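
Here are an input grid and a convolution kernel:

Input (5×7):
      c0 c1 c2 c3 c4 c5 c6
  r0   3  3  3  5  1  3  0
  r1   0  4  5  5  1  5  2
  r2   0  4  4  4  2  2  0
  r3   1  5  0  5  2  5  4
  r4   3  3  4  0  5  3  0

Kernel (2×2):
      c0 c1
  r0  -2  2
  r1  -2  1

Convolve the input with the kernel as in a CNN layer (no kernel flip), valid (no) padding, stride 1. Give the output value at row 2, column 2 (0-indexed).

The receptive field on the input at this output position is [4 4 / 0 5]. Elementwise product with the kernel and sum: 4·-2 + 4·2 + 0·-2 + 5·1.

5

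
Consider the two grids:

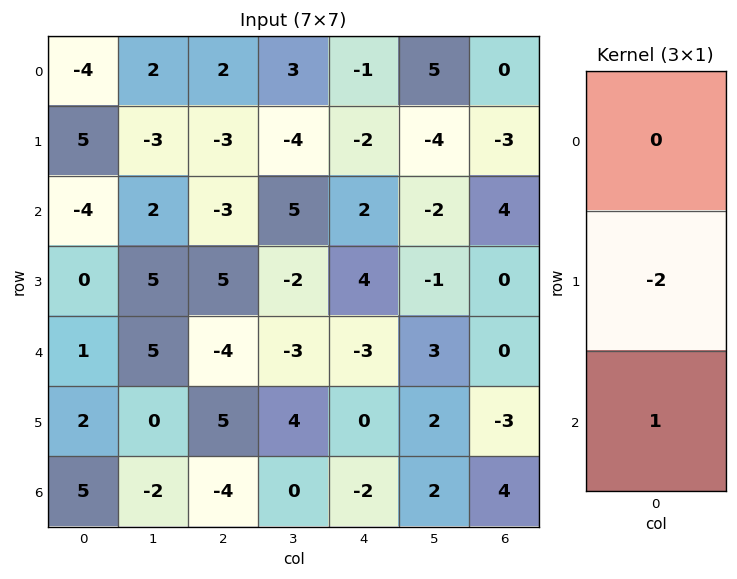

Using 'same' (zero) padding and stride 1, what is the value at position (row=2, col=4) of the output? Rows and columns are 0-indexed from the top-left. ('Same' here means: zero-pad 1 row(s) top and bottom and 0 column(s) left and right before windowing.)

The receptive field on the zero-padded input at this output position is [-2 / 2 / 4]. Elementwise product with the kernel and sum: 2·-2 + 4·1.

0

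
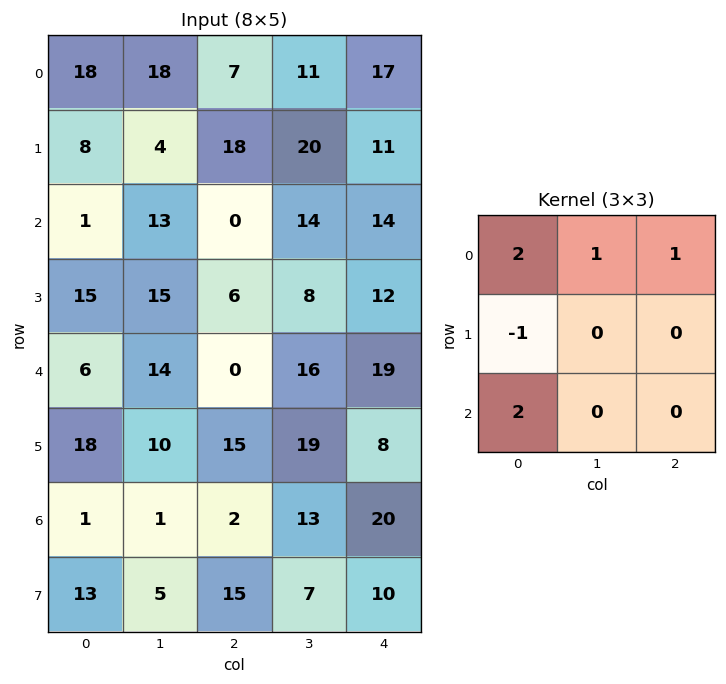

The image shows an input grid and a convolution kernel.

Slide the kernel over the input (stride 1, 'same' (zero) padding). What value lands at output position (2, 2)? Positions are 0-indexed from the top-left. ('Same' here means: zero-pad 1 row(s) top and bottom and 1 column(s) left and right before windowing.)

63

The receptive field on the zero-padded input at this output position is [4 18 20 / 13 0 14 / 15 6 8]. Elementwise product with the kernel and sum: 4·2 + 18·1 + 20·1 + 13·-1 + 15·2.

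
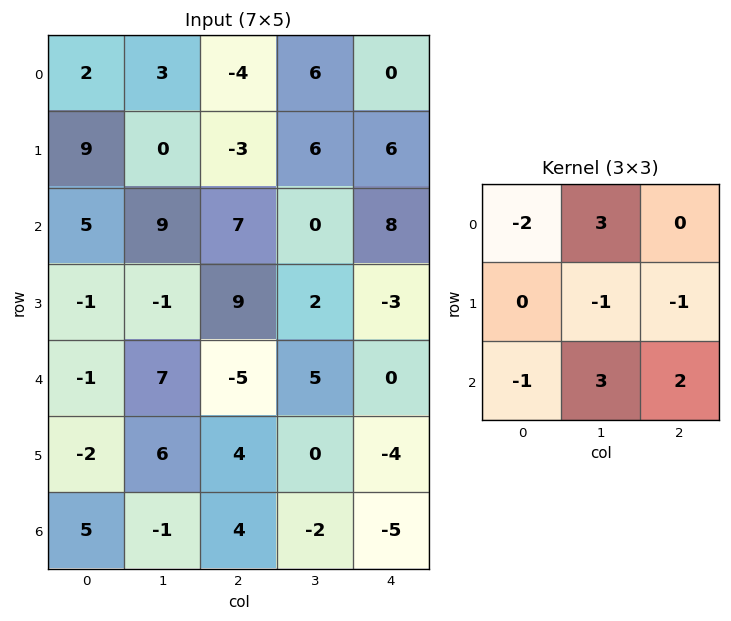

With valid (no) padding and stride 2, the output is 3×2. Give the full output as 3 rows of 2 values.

Output[0,0]: The receptive field on the input at this output position is [2 3 -4 / 9 0 -3 / 5 9 7]. Elementwise product with the kernel and sum: 2·-2 + 3·3 + 0·-1 + -3·-1 + 5·-1 + 9·3 + 7·2.

44 23
21 7
13 9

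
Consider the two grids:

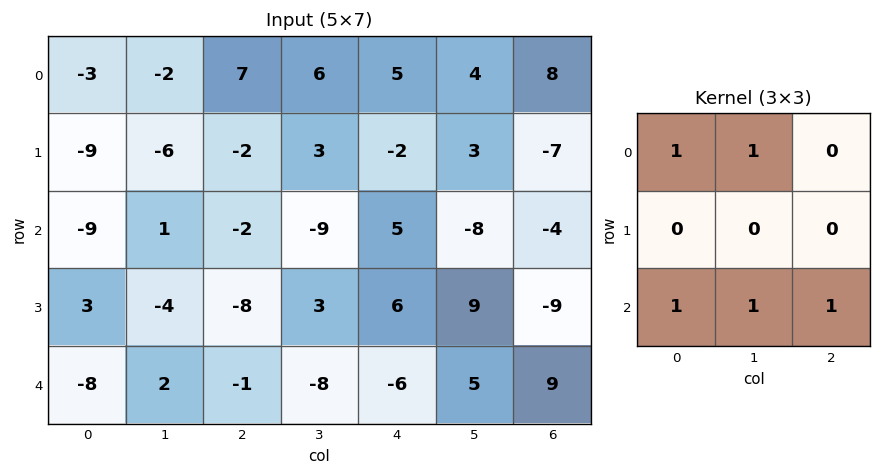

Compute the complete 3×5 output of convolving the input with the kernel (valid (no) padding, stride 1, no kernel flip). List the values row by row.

Output[0,0]: The receptive field on the input at this output position is [-3 -2 7 / -9 -6 -2 / -9 1 -2]. Elementwise product with the kernel and sum: -3·1 + -2·1 + -9·1 + 1·1 + -2·1.
Output[0,1]: The receptive field on the input at this output position is [-2 7 6 / -6 -2 3 / 1 -2 -9]. Elementwise product with the kernel and sum: -2·1 + 7·1 + 1·1 + -2·1 + -9·1.

-15 -5 7 -1 2
-24 -17 2 19 7
-15 -8 -26 -13 5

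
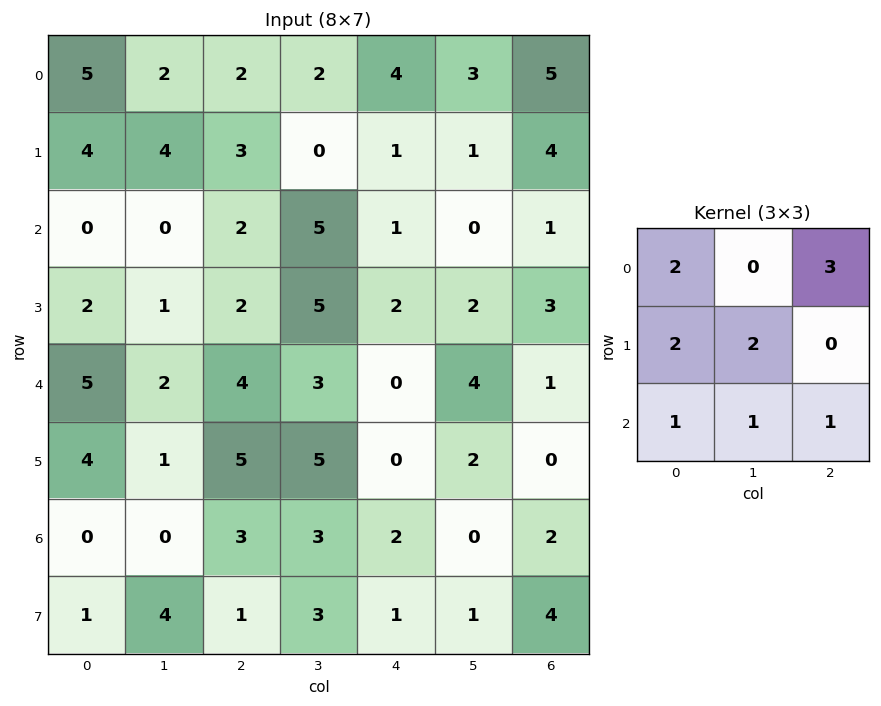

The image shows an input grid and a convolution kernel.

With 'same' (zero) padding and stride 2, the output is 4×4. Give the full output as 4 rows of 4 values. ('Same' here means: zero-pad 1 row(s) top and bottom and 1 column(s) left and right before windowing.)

Output[0,0]: The receptive field on the zero-padded input at this output position is [0 0 0 / 0 5 2 / 0 4 4]. Elementwise product with the kernel and sum: 0·2 + 0·3 + 0·2 + 5·2 + 0·1 + 4·1 + 4·1.
Output[0,1]: The receptive field on the zero-padded input at this output position is [0 0 0 / 2 2 2 / 4 3 0]. Elementwise product with the kernel and sum: 0·2 + 0·3 + 2·2 + 2·2 + 4·1 + 3·1 + 0·1.

18 15 14 21
15 20 24 9
18 40 29 16
8 31 31 13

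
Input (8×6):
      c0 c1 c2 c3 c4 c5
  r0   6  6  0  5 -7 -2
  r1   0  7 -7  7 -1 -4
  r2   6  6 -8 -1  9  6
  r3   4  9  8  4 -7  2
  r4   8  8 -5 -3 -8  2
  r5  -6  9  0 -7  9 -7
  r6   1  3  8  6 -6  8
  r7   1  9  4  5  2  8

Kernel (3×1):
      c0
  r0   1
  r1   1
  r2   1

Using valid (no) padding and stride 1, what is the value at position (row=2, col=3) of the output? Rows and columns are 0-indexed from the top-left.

The receptive field on the input at this output position is [-1 / 4 / -3]. Elementwise product with the kernel and sum: -1·1 + 4·1 + -3·1.

0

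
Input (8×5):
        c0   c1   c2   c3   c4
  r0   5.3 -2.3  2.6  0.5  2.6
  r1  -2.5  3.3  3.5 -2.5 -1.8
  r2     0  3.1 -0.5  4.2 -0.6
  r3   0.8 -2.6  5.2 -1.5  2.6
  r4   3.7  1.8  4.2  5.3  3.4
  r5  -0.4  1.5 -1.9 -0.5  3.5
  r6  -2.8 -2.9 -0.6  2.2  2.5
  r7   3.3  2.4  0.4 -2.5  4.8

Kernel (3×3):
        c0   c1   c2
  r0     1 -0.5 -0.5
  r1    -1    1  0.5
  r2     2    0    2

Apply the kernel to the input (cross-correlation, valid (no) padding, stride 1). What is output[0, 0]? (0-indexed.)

11.7

The receptive field on the input at this output position is [5.3 -2.3 2.6 / -2.5 3.3 3.5 / 0 3.1 -0.5]. Elementwise product with the kernel and sum: 5.3·1 + -2.3·-0.5 + 2.6·-0.5 + -2.5·-1 + 3.3·1 + 3.5·0.5 + 0·2 + -0.5·2.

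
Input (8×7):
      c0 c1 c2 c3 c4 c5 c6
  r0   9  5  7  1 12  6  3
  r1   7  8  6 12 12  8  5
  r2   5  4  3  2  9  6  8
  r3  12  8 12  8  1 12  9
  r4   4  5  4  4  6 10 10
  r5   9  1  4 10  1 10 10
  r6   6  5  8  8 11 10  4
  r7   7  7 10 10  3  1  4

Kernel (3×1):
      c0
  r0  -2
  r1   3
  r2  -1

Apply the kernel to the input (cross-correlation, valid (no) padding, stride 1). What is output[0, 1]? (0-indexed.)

10

The receptive field on the input at this output position is [5 / 8 / 4]. Elementwise product with the kernel and sum: 5·-2 + 8·3 + 4·-1.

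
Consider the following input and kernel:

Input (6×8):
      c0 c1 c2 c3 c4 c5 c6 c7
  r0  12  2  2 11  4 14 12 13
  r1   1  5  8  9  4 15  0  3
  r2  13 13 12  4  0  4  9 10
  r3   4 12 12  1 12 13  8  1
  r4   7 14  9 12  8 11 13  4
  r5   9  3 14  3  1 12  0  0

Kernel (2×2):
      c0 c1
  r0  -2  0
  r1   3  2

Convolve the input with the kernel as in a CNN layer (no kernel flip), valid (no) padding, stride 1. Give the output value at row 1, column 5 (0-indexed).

0

The receptive field on the input at this output position is [15 0 / 4 9]. Elementwise product with the kernel and sum: 15·-2 + 4·3 + 9·2.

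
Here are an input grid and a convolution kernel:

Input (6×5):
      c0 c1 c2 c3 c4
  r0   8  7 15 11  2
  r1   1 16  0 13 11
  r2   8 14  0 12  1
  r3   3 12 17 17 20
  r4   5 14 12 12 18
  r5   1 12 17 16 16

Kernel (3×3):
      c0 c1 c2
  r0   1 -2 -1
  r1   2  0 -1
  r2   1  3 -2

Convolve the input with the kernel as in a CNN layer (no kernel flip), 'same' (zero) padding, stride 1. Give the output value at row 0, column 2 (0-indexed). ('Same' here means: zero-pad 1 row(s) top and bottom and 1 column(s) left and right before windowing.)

The receptive field on the zero-padded input at this output position is [0 0 0 / 7 15 11 / 16 0 13]. Elementwise product with the kernel and sum: 0·1 + 0·-2 + 0·-1 + 7·2 + 11·-1 + 16·1 + 0·3 + 13·-2.

-7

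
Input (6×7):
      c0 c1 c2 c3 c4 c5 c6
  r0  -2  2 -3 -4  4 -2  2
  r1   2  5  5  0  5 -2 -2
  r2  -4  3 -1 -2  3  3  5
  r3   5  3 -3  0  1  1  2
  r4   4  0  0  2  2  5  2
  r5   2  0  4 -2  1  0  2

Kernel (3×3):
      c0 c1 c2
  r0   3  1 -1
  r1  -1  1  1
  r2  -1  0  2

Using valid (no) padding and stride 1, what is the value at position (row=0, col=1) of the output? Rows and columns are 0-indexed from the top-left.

The receptive field on the input at this output position is [2 -3 -4 / 5 5 0 / 3 -1 -2]. Elementwise product with the kernel and sum: 2·3 + -3·1 + -4·-1 + 5·-1 + 5·1 + 0·1 + 3·-1 + -2·2.

0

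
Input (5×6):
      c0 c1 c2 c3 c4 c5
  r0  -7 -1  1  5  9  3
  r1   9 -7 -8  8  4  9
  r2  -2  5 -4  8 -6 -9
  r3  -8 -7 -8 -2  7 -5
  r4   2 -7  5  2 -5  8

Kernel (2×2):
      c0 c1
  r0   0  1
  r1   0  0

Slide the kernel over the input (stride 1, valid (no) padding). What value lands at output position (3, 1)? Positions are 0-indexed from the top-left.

The receptive field on the input at this output position is [-7 -8 / -7 5]. Elementwise product with the kernel and sum: -8·1.

-8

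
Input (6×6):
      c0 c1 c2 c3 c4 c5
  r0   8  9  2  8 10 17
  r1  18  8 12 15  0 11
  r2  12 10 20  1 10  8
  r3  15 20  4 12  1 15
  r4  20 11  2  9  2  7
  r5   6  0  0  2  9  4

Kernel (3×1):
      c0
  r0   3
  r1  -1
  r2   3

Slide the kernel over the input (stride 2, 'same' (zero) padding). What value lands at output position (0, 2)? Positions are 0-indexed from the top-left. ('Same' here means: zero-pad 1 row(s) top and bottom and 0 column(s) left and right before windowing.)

The receptive field on the zero-padded input at this output position is [0 / 10 / 0]. Elementwise product with the kernel and sum: 0·3 + 10·-1 + 0·3.

-10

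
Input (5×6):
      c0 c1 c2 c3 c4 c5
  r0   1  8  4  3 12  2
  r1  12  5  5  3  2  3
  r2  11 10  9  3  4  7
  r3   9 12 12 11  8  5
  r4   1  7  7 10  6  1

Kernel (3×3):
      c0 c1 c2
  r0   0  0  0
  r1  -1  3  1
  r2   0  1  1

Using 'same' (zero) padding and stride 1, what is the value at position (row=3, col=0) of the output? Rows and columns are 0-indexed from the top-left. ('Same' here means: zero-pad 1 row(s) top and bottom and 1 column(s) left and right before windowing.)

47

The receptive field on the zero-padded input at this output position is [0 11 10 / 0 9 12 / 0 1 7]. Elementwise product with the kernel and sum: 0·-1 + 9·3 + 12·1 + 1·1 + 7·1.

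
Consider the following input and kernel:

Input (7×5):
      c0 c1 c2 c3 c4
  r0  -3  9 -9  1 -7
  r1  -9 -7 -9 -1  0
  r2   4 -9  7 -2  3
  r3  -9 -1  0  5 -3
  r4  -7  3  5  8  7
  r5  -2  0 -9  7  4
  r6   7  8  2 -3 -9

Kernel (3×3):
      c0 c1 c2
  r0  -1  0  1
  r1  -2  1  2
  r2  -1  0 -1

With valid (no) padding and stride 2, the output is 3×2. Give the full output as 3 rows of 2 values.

Output[0,0]: The receptive field on the input at this output position is [-3 9 -9 / -9 -7 -9 / 4 -9 7]. Elementwise product with the kernel and sum: -3·-1 + -9·1 + -9·-2 + -7·1 + -9·2 + 4·-1 + 7·-1.
Output[0,1]: The receptive field on the input at this output position is [-9 1 -7 / -9 -1 0 / 7 -2 3]. Elementwise product with the kernel and sum: -9·-1 + -7·1 + -9·-2 + -1·1 + 0·2 + 7·-1 + 3·-1.

-24 9
22 -17
-11 42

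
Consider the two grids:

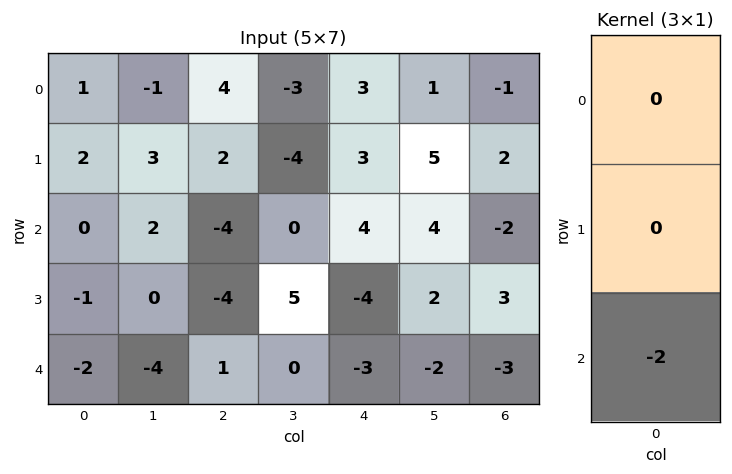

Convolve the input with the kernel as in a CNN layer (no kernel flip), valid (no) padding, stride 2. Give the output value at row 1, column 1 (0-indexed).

-2

The receptive field on the input at this output position is [-4 / -4 / 1]. Elementwise product with the kernel and sum: 1·-2.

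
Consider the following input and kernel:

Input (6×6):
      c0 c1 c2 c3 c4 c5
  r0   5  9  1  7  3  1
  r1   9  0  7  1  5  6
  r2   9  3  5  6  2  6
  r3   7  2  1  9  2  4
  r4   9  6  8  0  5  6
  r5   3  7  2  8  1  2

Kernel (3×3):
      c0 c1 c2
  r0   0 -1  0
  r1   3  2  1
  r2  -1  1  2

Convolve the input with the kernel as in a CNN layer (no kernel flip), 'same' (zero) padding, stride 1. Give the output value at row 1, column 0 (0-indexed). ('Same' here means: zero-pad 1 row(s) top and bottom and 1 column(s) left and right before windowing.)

The receptive field on the zero-padded input at this output position is [0 5 9 / 0 9 0 / 0 9 3]. Elementwise product with the kernel and sum: 5·-1 + 0·3 + 9·2 + 0·1 + 0·-1 + 9·1 + 3·2.

28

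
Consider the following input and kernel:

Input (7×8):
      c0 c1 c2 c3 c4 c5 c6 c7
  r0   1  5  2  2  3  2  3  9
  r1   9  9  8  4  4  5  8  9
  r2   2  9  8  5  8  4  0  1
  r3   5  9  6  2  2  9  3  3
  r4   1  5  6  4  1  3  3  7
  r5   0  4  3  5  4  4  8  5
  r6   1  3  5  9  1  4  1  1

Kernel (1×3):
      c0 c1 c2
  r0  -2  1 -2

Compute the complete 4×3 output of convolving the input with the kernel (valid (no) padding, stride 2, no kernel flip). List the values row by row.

-1 -8 -10
-11 -27 -12
-9 -10 -5
-9 -3 0

Output[0,0]: The receptive field on the input at this output position is [1 5 2]. Elementwise product with the kernel and sum: 1·-2 + 5·1 + 2·-2.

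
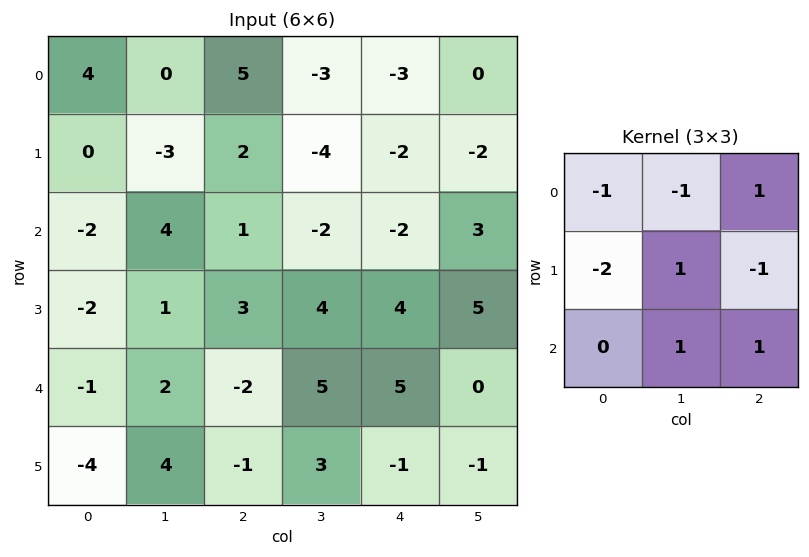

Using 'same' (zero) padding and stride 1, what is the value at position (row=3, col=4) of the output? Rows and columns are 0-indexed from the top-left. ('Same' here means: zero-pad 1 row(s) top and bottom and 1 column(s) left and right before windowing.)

3

The receptive field on the zero-padded input at this output position is [-2 -2 3 / 4 4 5 / 5 5 0]. Elementwise product with the kernel and sum: -2·-1 + -2·-1 + 3·1 + 4·-2 + 4·1 + 5·-1 + 5·1 + 0·1.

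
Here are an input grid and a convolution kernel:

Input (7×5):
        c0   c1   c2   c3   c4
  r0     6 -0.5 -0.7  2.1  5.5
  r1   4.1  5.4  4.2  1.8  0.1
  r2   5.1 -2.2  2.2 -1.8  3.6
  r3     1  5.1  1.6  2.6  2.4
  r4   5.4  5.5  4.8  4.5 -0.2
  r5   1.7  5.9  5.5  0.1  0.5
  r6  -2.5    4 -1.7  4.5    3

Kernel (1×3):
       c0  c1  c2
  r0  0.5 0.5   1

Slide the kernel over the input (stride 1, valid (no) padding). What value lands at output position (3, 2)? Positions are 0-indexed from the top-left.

The receptive field on the input at this output position is [1.6 2.6 2.4]. Elementwise product with the kernel and sum: 1.6·0.5 + 2.6·0.5 + 2.4·1.

4.5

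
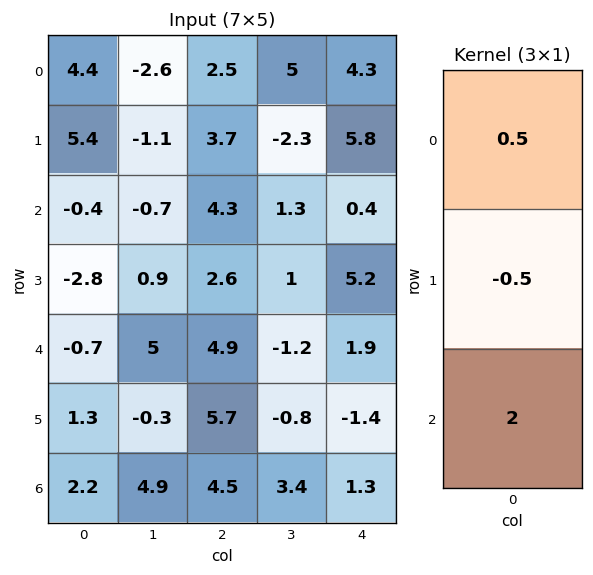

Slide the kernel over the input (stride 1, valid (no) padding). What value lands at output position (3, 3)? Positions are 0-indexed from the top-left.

The receptive field on the input at this output position is [1 / -1.2 / -0.8]. Elementwise product with the kernel and sum: 1·0.5 + -1.2·-0.5 + -0.8·2.

-0.5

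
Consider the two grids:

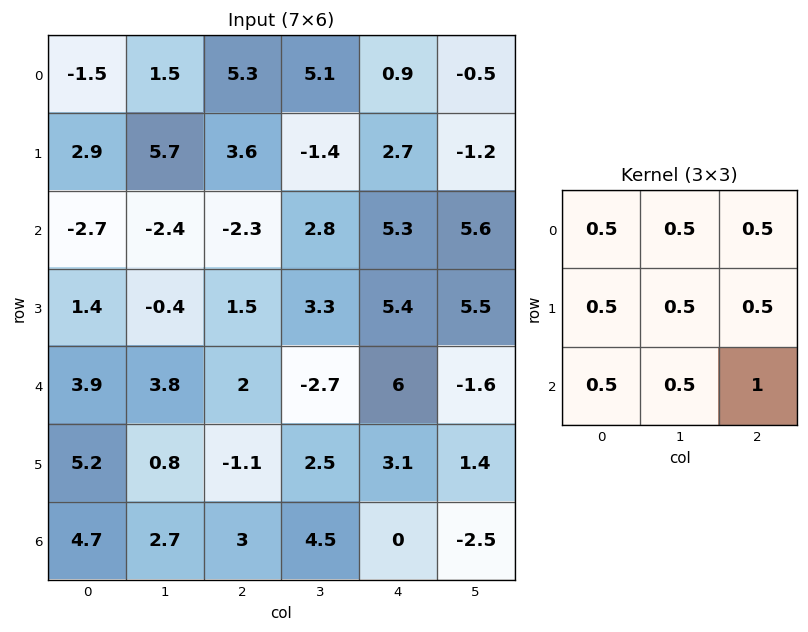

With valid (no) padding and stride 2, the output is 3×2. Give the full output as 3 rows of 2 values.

Output[0,0]: The receptive field on the input at this output position is [-1.5 1.5 5.3 / 2.9 5.7 3.6 / -2.7 -2.4 -2.3]. Elementwise product with the kernel and sum: -1.5·0.5 + 1.5·0.5 + 5.3·0.5 + 2.9·0.5 + 5.7·0.5 + 3.6·0.5 + -2.7·0.5 + -2.4·0.5 + -2.3·1.

3.9 13.65
3.4 13.65
14 8.65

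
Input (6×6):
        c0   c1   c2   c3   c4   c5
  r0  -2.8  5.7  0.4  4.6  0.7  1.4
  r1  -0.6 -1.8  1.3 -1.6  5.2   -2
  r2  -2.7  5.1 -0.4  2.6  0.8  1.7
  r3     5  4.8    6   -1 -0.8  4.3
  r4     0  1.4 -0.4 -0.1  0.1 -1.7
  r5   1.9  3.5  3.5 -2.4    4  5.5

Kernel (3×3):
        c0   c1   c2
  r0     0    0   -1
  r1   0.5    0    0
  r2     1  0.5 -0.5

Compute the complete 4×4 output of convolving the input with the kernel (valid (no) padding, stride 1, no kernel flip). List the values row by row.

Output[0,0]: The receptive field on the input at this output position is [-2.8 5.7 0.4 / -0.6 -1.8 1.3 / -2.7 5.1 -0.4]. Elementwise product with the kernel and sum: 0.4·-1 + -0.6·0.5 + -2.7·1 + 5.1·0.5 + -0.4·-0.5.

-0.65 -1.9 0.45 -0.05
1.75 12.45 0.5 -0.25
3.8 1.05 1.7 -1.4
-4.1 8.15 0.9 -7.5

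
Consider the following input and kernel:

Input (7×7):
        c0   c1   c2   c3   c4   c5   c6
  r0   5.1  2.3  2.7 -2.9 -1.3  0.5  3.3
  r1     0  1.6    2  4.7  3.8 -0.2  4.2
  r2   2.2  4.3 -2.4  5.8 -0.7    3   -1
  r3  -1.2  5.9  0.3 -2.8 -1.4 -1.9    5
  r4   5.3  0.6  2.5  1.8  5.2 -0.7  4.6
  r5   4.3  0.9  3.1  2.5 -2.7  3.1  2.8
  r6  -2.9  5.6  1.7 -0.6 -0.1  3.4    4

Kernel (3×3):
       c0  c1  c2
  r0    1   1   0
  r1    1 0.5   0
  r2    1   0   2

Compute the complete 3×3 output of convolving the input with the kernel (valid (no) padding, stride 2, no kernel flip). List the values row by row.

5.6 0.35 0.2
18.55 15.2 14.35
11.15 10.15 11.25

Output[0,0]: The receptive field on the input at this output position is [5.1 2.3 2.7 / 0 1.6 2 / 2.2 4.3 -2.4]. Elementwise product with the kernel and sum: 5.1·1 + 2.3·1 + 0·1 + 1.6·0.5 + 2.2·1 + -2.4·2.
Output[0,1]: The receptive field on the input at this output position is [2.7 -2.9 -1.3 / 2 4.7 3.8 / -2.4 5.8 -0.7]. Elementwise product with the kernel and sum: 2.7·1 + -2.9·1 + 2·1 + 4.7·0.5 + -2.4·1 + -0.7·2.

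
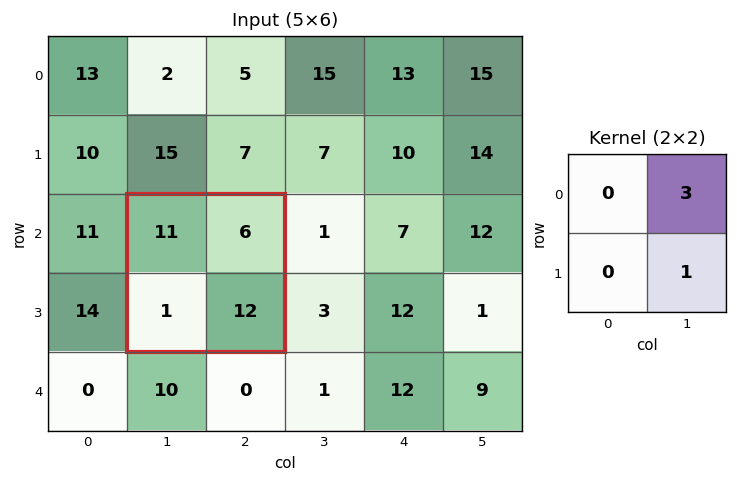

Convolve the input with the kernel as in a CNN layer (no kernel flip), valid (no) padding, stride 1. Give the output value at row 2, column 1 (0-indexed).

30

The receptive field on the input at this output position is [11 6 / 1 12]. Elementwise product with the kernel and sum: 6·3 + 12·1.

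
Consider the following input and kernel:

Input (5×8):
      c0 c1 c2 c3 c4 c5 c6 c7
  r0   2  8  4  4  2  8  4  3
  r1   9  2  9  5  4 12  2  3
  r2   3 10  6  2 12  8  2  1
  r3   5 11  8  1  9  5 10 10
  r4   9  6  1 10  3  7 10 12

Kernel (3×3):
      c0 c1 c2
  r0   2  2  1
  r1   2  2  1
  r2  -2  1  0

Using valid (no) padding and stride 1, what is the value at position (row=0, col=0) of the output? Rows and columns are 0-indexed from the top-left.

59

The receptive field on the input at this output position is [2 8 4 / 9 2 9 / 3 10 6]. Elementwise product with the kernel and sum: 2·2 + 8·2 + 4·1 + 9·2 + 2·2 + 9·1 + 3·-2 + 10·1.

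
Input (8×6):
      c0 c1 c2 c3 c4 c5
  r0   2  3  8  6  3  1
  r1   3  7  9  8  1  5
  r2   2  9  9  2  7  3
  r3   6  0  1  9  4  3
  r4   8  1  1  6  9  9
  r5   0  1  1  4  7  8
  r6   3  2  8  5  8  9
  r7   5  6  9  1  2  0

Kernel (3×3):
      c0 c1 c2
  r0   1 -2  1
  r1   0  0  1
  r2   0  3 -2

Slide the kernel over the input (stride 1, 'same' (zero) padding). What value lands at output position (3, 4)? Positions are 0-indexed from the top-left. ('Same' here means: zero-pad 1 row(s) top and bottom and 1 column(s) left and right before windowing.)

The receptive field on the zero-padded input at this output position is [2 7 3 / 9 4 3 / 6 9 9]. Elementwise product with the kernel and sum: 2·1 + 7·-2 + 3·1 + 3·1 + 9·3 + 9·-2.

3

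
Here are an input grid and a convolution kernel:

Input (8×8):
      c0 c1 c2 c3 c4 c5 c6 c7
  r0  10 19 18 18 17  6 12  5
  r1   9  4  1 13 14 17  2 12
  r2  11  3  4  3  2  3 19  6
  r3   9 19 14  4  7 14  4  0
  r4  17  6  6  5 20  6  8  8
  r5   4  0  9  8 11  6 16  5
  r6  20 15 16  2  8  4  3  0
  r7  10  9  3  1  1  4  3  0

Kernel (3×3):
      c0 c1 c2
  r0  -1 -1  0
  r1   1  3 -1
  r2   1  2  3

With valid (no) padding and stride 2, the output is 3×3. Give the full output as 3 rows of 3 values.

20 6 105
85 88 96
70 55 12

Output[0,0]: The receptive field on the input at this output position is [10 19 18 / 9 4 1 / 11 3 4]. Elementwise product with the kernel and sum: 10·-1 + 19·-1 + 9·1 + 4·3 + 1·-1 + 11·1 + 3·2 + 4·3.
Output[0,1]: The receptive field on the input at this output position is [18 18 17 / 1 13 14 / 4 3 2]. Elementwise product with the kernel and sum: 18·-1 + 18·-1 + 1·1 + 13·3 + 14·-1 + 4·1 + 3·2 + 2·3.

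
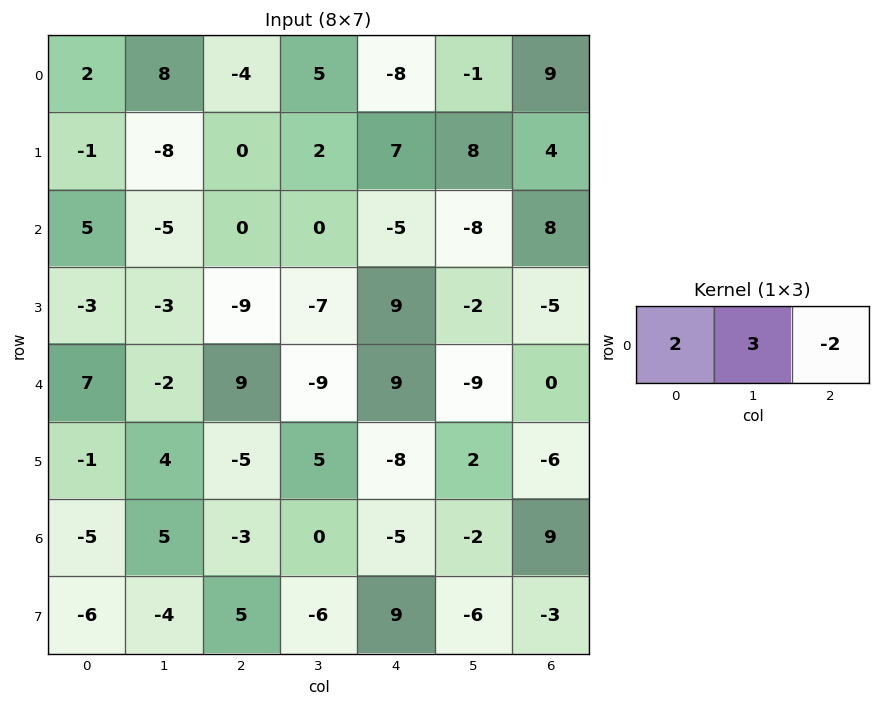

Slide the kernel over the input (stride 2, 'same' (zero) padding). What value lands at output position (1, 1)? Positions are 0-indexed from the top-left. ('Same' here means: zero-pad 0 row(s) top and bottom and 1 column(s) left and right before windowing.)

The receptive field on the zero-padded input at this output position is [-5 0 0]. Elementwise product with the kernel and sum: -5·2 + 0·3 + 0·-2.

-10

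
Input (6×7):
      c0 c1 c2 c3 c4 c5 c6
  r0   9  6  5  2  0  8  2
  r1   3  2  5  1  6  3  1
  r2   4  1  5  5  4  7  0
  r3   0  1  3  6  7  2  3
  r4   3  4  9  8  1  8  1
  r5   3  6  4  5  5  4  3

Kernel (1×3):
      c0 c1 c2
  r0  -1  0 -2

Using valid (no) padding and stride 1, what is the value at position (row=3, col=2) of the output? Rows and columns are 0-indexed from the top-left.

-17

The receptive field on the input at this output position is [3 6 7]. Elementwise product with the kernel and sum: 3·-1 + 7·-2.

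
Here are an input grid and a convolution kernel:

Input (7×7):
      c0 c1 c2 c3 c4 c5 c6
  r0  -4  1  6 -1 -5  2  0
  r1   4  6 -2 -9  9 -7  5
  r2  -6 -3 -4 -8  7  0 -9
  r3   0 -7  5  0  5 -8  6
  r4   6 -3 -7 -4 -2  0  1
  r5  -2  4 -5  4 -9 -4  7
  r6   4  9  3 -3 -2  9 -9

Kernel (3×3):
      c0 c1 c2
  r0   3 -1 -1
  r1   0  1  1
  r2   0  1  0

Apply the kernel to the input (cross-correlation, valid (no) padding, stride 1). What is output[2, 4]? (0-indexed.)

The receptive field on the input at this output position is [7 0 -9 / 5 -8 6 / -2 0 1]. Elementwise product with the kernel and sum: 7·3 + 0·-1 + -9·-1 + -8·1 + 6·1 + 0·1.

28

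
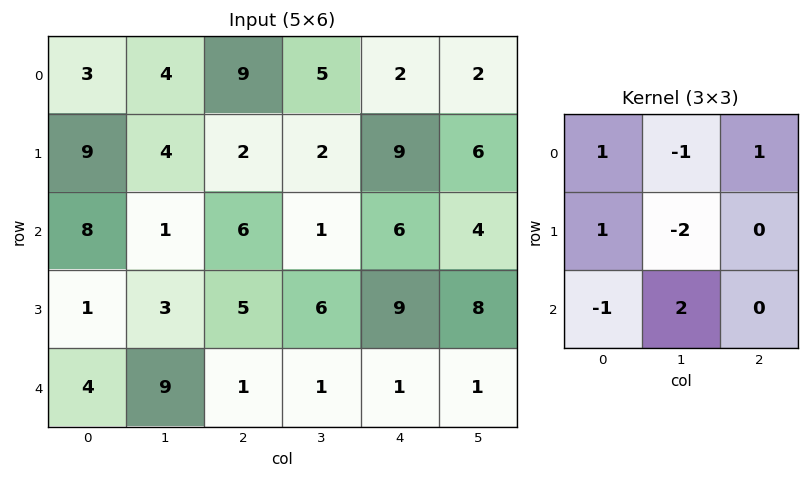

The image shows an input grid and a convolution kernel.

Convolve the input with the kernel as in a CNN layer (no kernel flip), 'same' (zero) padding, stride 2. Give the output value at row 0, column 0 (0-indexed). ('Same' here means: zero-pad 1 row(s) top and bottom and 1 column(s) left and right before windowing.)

12

The receptive field on the zero-padded input at this output position is [0 0 0 / 0 3 4 / 0 9 4]. Elementwise product with the kernel and sum: 0·1 + 0·-1 + 0·1 + 0·1 + 3·-2 + 0·-1 + 9·2.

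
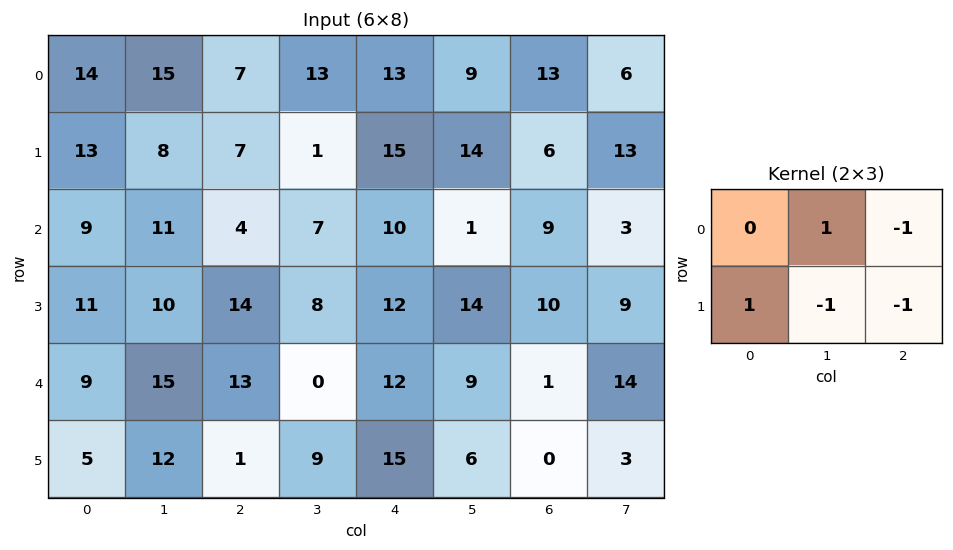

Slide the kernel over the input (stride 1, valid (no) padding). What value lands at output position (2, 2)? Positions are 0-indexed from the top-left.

The receptive field on the input at this output position is [4 7 10 / 14 8 12]. Elementwise product with the kernel and sum: 7·1 + 10·-1 + 14·1 + 8·-1 + 12·-1.

-9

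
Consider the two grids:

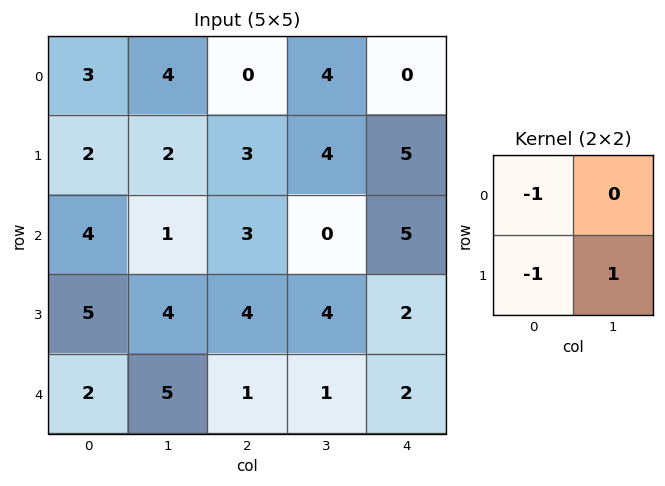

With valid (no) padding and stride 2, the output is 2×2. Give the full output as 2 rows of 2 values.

Output[0,0]: The receptive field on the input at this output position is [3 4 / 2 2]. Elementwise product with the kernel and sum: 3·-1 + 2·-1 + 2·1.

-3 1
-5 -3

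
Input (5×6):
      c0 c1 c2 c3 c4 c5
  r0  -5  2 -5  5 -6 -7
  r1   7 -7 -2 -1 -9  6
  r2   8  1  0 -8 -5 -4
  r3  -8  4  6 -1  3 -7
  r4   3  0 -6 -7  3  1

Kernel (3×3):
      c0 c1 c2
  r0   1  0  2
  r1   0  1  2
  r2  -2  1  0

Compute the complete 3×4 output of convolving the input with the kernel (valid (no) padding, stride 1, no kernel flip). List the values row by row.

-41 6 -44 5
24 -27 -51 3
18 -17 0 -10

Output[0,0]: The receptive field on the input at this output position is [-5 2 -5 / 7 -7 -2 / 8 1 0]. Elementwise product with the kernel and sum: -5·1 + -5·2 + -7·1 + -2·2 + 8·-2 + 1·1.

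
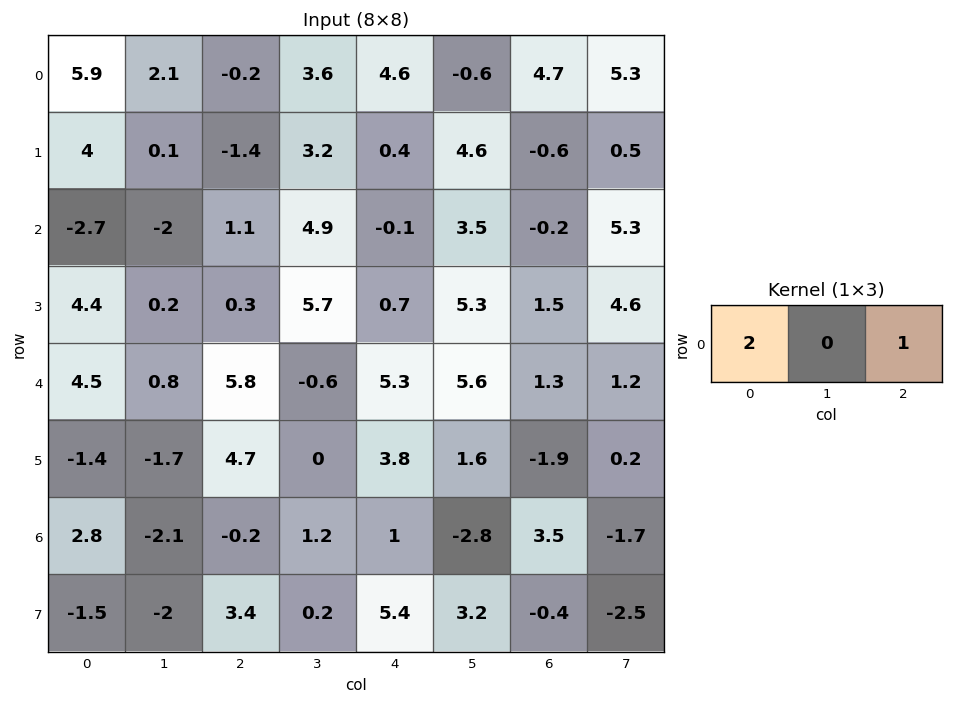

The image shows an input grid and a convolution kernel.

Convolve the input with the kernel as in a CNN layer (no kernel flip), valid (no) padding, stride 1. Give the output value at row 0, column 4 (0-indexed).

The receptive field on the input at this output position is [4.6 -0.6 4.7]. Elementwise product with the kernel and sum: 4.6·2 + 4.7·1.

13.9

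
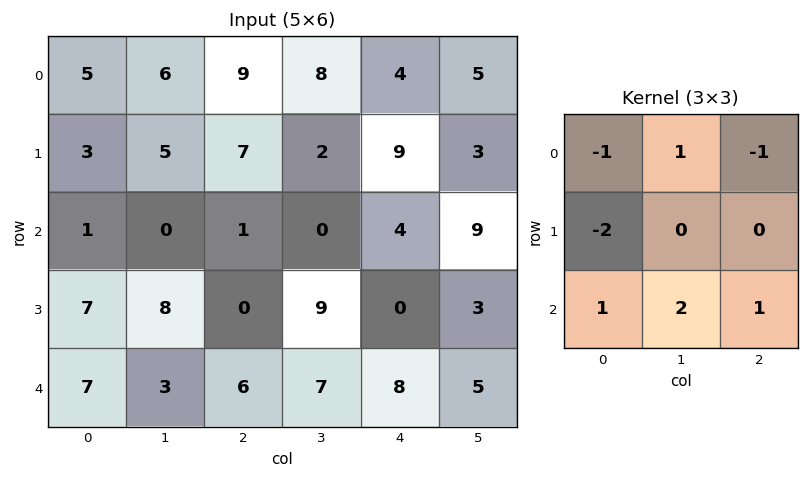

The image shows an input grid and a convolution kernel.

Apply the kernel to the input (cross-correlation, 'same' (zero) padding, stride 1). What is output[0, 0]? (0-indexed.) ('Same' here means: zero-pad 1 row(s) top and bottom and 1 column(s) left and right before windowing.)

The receptive field on the zero-padded input at this output position is [0 0 0 / 0 5 6 / 0 3 5]. Elementwise product with the kernel and sum: 0·-1 + 0·1 + 0·-1 + 0·-2 + 0·1 + 3·2 + 5·1.

11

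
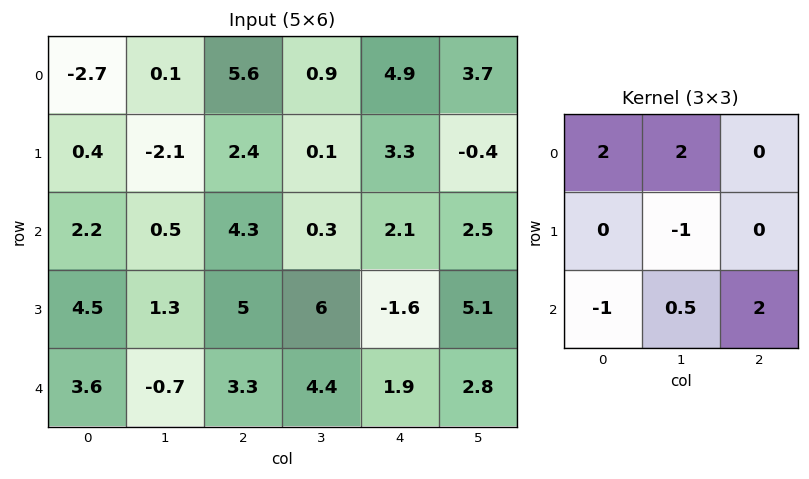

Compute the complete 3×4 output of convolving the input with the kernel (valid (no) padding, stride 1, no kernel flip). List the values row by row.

Output[0,0]: The receptive field on the input at this output position is [-2.7 0.1 5.6 / 0.4 -2.1 2.4 / 2.2 0.5 4.3]. Elementwise product with the kernel and sum: -2.7·2 + 0.1·2 + -2.1·-1 + 2.2·-1 + 0.5·0.5 + 4.3·2.
Output[0,1]: The receptive field on the input at this output position is [0.1 5.6 0.9 / -2.1 2.4 0.1 / 0.5 4.3 0.3]. Elementwise product with the kernel and sum: 0.1·2 + 5.6·2 + 2.4·-1 + 0.5·-1 + 4.3·0.5 + 0.3·2.

3.55 11.25 12.95 14.05
2.25 9.5 -0.5 8.1
6.75 15.75 5.9 8.55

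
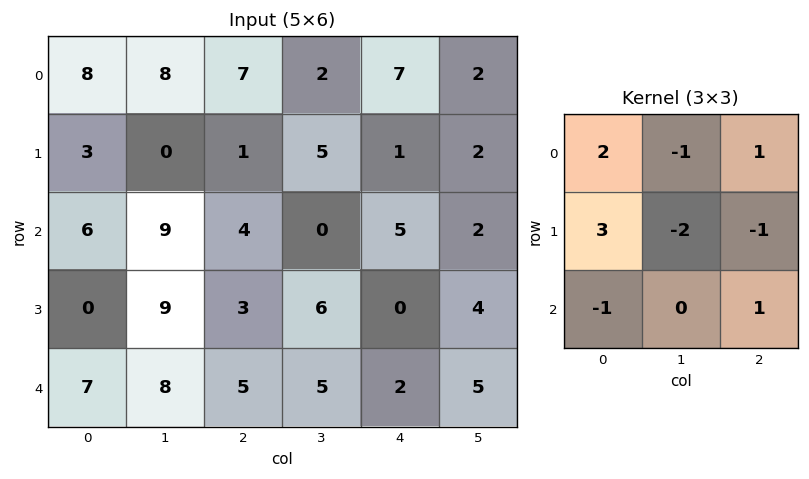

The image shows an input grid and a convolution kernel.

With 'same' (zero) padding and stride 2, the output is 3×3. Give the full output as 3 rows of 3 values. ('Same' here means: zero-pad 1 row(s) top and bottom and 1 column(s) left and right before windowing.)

-24 13 -13
-15 20 -3
-13 30 22

Output[0,0]: The receptive field on the zero-padded input at this output position is [0 0 0 / 0 8 8 / 0 3 0]. Elementwise product with the kernel and sum: 0·2 + 0·-1 + 0·1 + 0·3 + 8·-2 + 8·-1 + 0·-1 + 0·1.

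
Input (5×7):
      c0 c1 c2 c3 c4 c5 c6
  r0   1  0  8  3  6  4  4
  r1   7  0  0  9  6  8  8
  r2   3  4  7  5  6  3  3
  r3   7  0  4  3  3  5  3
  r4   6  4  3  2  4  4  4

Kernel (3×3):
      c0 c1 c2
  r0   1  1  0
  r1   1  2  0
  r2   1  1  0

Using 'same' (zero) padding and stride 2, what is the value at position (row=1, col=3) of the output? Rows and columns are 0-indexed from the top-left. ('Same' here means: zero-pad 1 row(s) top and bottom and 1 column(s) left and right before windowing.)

The receptive field on the zero-padded input at this output position is [8 8 0 / 3 3 0 / 5 3 0]. Elementwise product with the kernel and sum: 8·1 + 8·1 + 3·1 + 3·2 + 5·1 + 3·1.

33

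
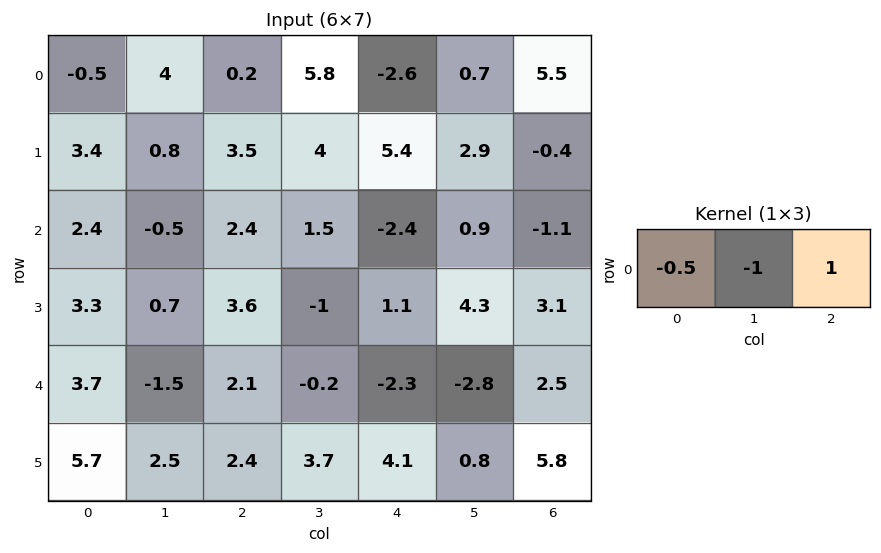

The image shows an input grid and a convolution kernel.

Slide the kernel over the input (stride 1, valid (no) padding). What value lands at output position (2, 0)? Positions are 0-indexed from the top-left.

1.7

The receptive field on the input at this output position is [2.4 -0.5 2.4]. Elementwise product with the kernel and sum: 2.4·-0.5 + -0.5·-1 + 2.4·1.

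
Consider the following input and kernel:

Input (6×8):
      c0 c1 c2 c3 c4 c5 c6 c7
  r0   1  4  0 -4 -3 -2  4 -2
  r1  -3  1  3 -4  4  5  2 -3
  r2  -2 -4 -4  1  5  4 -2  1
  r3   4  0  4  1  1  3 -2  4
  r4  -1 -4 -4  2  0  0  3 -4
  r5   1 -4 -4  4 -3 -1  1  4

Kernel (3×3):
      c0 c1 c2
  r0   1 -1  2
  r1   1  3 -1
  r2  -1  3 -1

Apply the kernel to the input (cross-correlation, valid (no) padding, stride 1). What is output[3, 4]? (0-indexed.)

-10

The receptive field on the input at this output position is [1 3 -2 / 0 0 3 / -3 -1 1]. Elementwise product with the kernel and sum: 1·1 + 3·-1 + -2·2 + 0·1 + 0·3 + 3·-1 + -3·-1 + -1·3 + 1·-1.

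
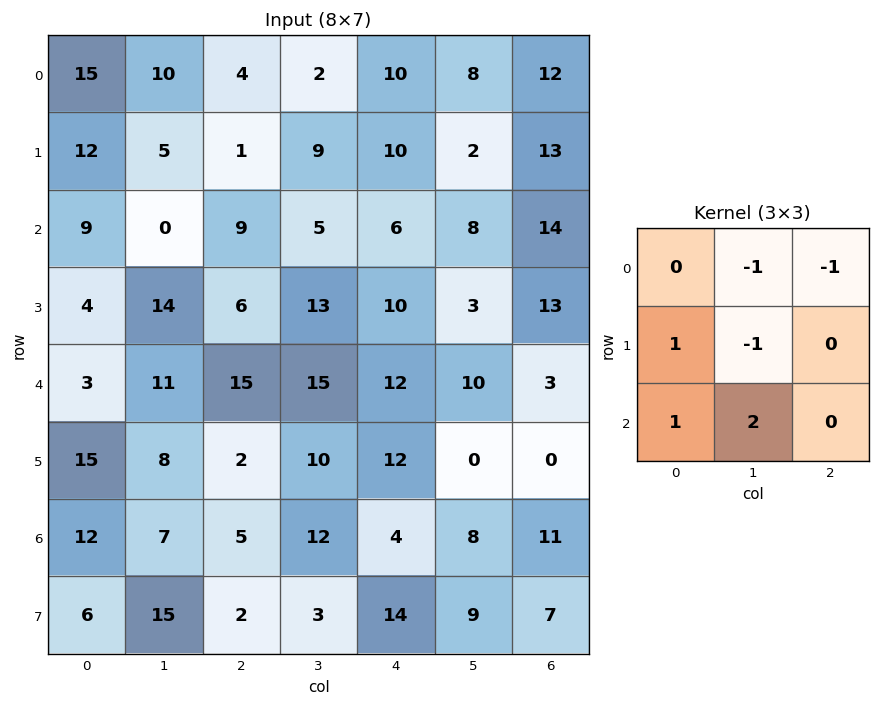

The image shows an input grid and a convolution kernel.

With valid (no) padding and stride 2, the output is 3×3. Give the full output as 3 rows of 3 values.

Output[0,0]: The receptive field on the input at this output position is [15 10 4 / 12 5 1 / 9 0 9]. Elementwise product with the kernel and sum: 10·-1 + 4·-1 + 12·1 + 5·-1 + 9·1 + 0·2.

2 -1 10
6 27 17
7 -6 19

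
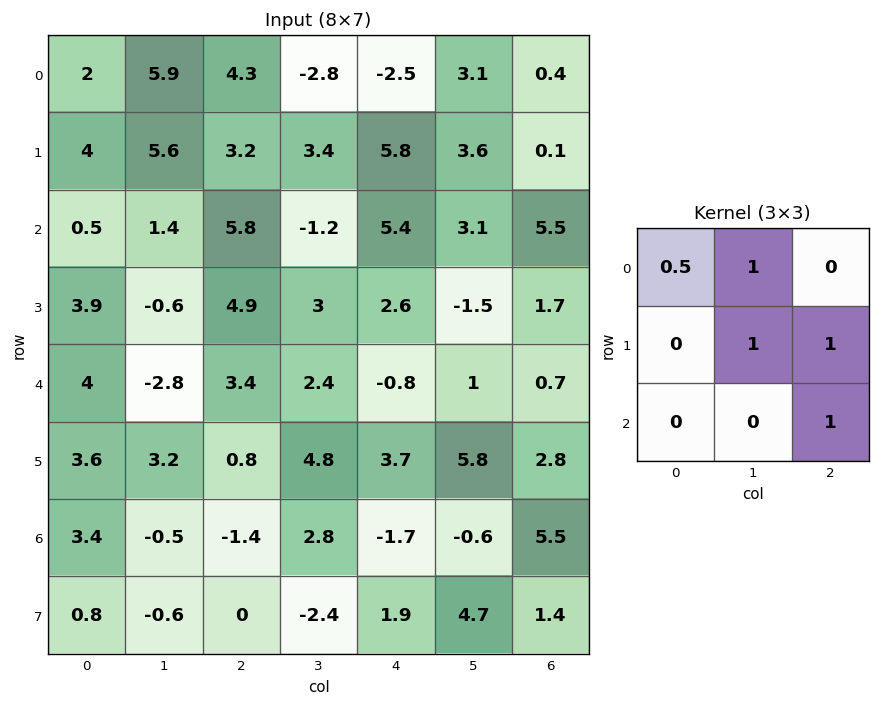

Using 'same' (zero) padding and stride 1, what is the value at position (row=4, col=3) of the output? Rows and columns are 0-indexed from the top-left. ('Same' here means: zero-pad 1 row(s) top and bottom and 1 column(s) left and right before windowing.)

10.75

The receptive field on the zero-padded input at this output position is [4.9 3 2.6 / 3.4 2.4 -0.8 / 0.8 4.8 3.7]. Elementwise product with the kernel and sum: 4.9·0.5 + 3·1 + 2.4·1 + -0.8·1 + 3.7·1.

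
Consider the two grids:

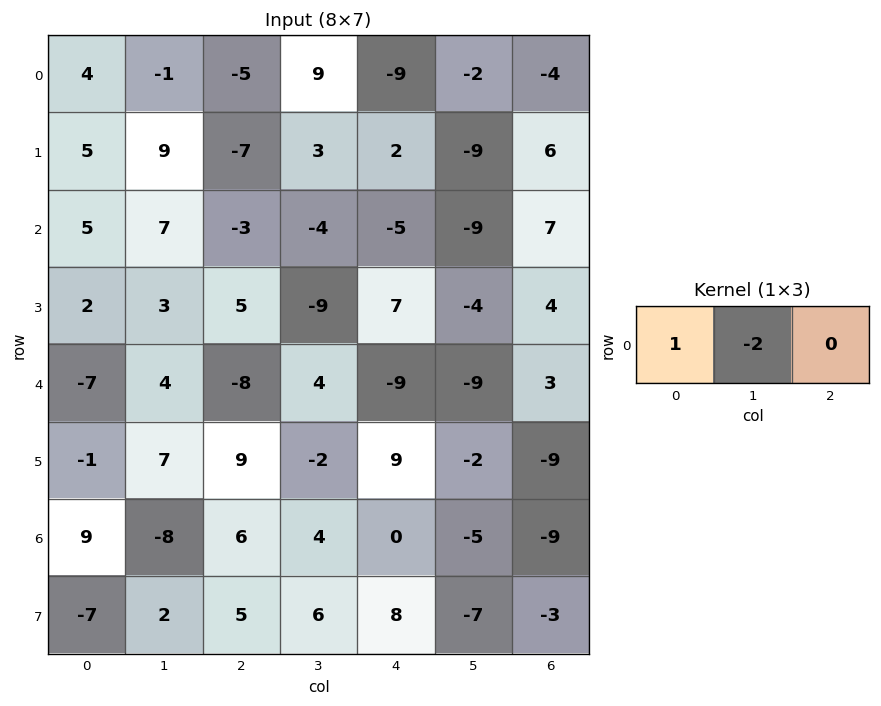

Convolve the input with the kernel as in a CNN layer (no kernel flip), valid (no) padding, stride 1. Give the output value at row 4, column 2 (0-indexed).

The receptive field on the input at this output position is [-8 4 -9]. Elementwise product with the kernel and sum: -8·1 + 4·-2.

-16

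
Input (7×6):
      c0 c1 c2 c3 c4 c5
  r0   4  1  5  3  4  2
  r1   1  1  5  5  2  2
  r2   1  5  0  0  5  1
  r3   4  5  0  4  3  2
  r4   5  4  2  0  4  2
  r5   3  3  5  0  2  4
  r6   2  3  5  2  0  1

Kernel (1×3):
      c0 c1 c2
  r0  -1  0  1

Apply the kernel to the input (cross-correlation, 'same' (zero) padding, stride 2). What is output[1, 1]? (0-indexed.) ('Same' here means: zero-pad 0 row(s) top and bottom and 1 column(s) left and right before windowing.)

The receptive field on the zero-padded input at this output position is [5 0 0]. Elementwise product with the kernel and sum: 5·-1 + 0·1.

-5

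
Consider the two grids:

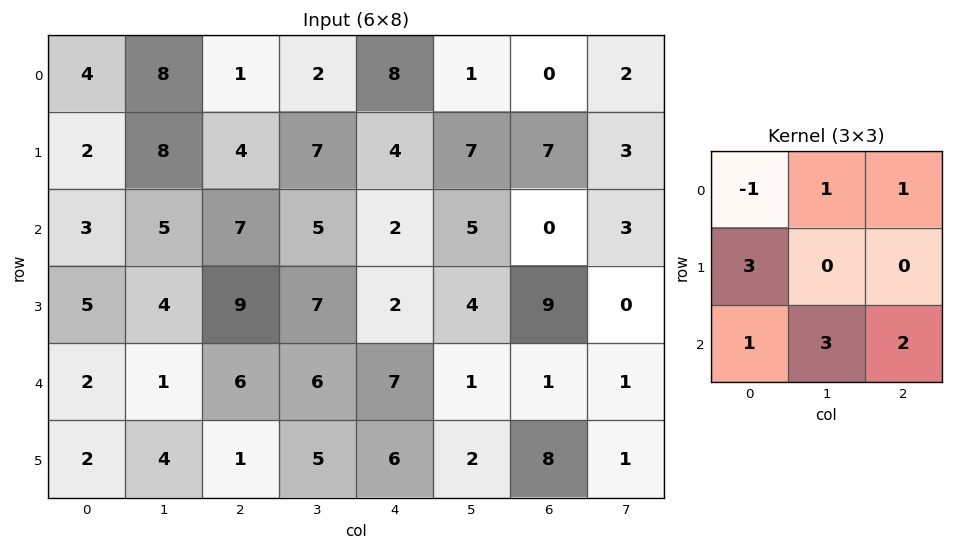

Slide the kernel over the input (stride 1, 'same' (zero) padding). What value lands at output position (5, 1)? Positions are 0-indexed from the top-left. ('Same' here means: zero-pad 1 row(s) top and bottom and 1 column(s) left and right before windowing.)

The receptive field on the zero-padded input at this output position is [2 1 6 / 2 4 1 / 0 0 0]. Elementwise product with the kernel and sum: 2·-1 + 1·1 + 6·1 + 2·3 + 0·1 + 0·3 + 0·2.

11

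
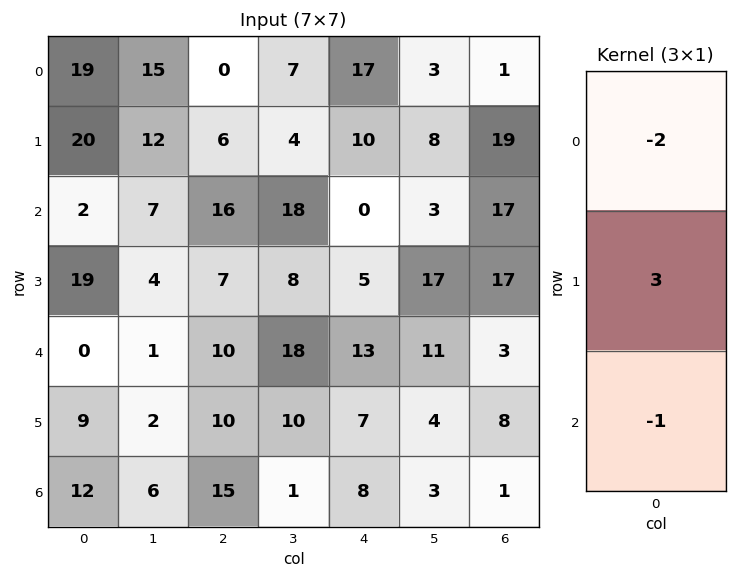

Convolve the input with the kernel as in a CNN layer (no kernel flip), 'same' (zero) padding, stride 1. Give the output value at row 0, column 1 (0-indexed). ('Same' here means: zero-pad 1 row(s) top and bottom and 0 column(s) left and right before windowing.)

The receptive field on the zero-padded input at this output position is [0 / 15 / 12]. Elementwise product with the kernel and sum: 0·-2 + 15·3 + 12·-1.

33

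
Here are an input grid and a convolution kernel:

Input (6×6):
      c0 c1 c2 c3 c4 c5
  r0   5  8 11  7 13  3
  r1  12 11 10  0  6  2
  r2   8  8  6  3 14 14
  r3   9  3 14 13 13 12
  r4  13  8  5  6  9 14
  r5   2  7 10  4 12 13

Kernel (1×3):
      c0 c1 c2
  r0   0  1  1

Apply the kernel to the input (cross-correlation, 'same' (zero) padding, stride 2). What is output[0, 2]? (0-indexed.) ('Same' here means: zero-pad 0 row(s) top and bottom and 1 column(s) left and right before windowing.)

16

The receptive field on the zero-padded input at this output position is [7 13 3]. Elementwise product with the kernel and sum: 13·1 + 3·1.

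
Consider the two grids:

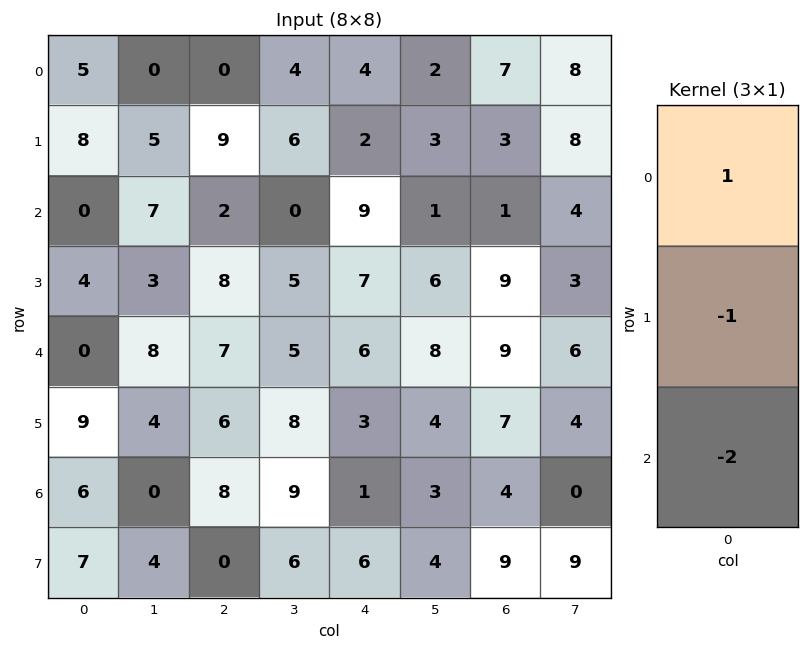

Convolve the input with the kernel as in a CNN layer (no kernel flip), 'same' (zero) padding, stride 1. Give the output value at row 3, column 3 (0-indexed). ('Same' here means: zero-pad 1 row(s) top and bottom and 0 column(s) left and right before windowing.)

-15

The receptive field on the zero-padded input at this output position is [0 / 5 / 5]. Elementwise product with the kernel and sum: 0·1 + 5·-1 + 5·-2.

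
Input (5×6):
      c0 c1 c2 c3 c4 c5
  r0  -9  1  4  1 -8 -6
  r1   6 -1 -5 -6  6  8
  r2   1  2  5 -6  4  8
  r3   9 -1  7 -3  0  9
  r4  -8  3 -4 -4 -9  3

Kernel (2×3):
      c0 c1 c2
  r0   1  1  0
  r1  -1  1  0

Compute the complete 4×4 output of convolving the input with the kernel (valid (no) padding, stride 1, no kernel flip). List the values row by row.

Output[0,0]: The receptive field on the input at this output position is [-9 1 4 / 6 -1 -5]. Elementwise product with the kernel and sum: -9·1 + 1·1 + 6·-1 + -1·1.

-15 1 4 5
6 -3 -22 10
-7 15 -11 1
19 -1 4 -8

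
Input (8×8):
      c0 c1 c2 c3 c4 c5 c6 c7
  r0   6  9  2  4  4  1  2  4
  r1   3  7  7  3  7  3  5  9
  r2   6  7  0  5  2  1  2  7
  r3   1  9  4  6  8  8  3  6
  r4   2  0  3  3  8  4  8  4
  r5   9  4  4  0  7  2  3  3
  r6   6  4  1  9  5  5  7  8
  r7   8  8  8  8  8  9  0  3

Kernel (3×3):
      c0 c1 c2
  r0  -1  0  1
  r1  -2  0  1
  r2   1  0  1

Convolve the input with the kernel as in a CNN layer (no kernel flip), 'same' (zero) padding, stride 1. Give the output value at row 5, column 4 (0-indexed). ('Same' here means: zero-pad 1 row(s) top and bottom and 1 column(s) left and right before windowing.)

17

The receptive field on the zero-padded input at this output position is [3 8 4 / 0 7 2 / 9 5 5]. Elementwise product with the kernel and sum: 3·-1 + 4·1 + 0·-2 + 2·1 + 9·1 + 5·1.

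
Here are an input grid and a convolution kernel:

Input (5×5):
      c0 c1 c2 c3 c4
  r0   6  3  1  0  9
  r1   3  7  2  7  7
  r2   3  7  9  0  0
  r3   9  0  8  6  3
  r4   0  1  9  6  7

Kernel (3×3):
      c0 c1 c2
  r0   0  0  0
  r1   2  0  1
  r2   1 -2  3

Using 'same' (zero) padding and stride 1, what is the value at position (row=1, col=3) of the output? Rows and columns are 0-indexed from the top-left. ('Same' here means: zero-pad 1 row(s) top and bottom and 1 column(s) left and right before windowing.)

20

The receptive field on the zero-padded input at this output position is [1 0 9 / 2 7 7 / 9 0 0]. Elementwise product with the kernel and sum: 2·2 + 7·1 + 9·1 + 0·-2 + 0·3.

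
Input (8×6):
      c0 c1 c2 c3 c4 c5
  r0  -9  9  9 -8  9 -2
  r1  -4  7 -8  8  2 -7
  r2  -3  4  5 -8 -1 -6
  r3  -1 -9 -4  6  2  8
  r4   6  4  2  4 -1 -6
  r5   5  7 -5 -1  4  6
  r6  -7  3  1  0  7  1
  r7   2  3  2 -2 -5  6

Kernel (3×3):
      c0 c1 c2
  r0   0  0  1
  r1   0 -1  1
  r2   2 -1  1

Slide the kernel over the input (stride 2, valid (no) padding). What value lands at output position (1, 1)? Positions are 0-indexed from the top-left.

-6

The receptive field on the input at this output position is [5 -8 -1 / -4 6 2 / 2 4 -1]. Elementwise product with the kernel and sum: -1·1 + 6·-1 + 2·1 + 2·2 + 4·-1 + -1·1.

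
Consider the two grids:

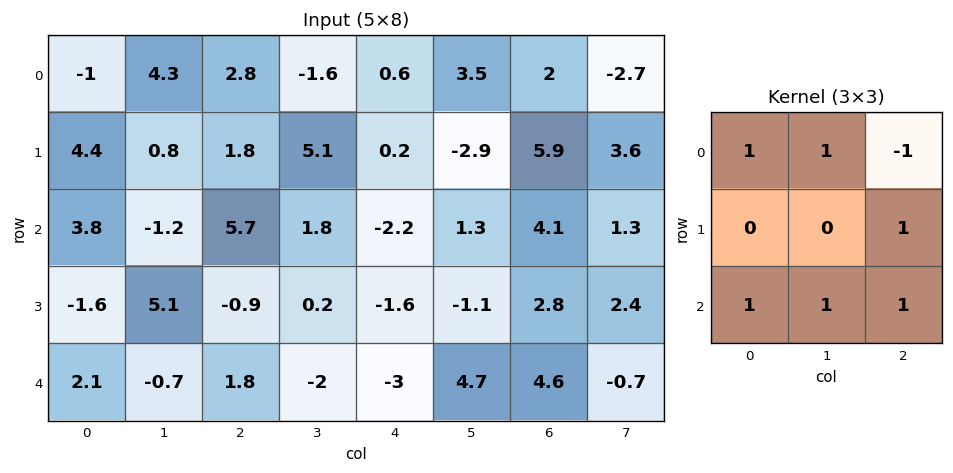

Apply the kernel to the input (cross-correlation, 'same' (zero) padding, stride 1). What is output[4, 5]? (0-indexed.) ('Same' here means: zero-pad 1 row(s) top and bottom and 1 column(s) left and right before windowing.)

The receptive field on the zero-padded input at this output position is [-1.6 -1.1 2.8 / -3 4.7 4.6 / 0 0 0]. Elementwise product with the kernel and sum: -1.6·1 + -1.1·1 + 2.8·-1 + 4.6·1 + 0·1 + 0·1 + 0·1.

-0.9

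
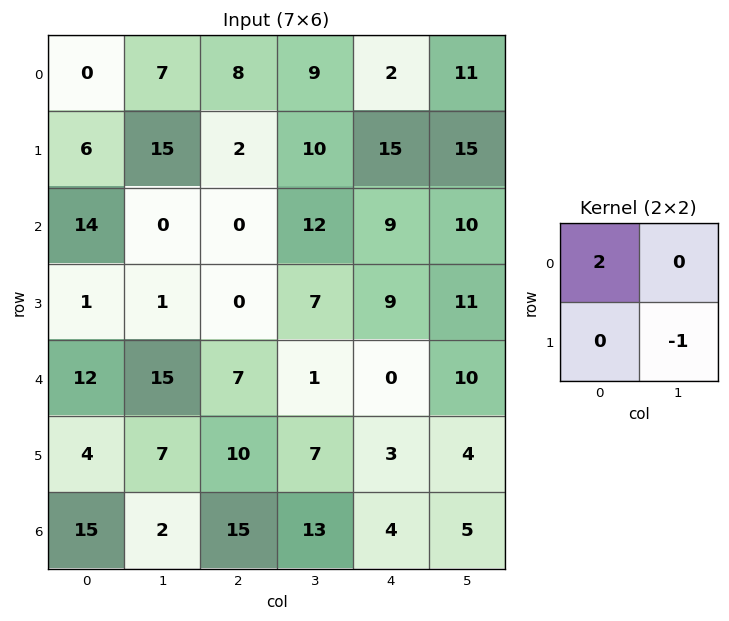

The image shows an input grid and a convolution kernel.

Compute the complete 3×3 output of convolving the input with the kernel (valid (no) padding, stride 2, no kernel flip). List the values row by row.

-15 6 -11
27 -7 7
17 7 -4

Output[0,0]: The receptive field on the input at this output position is [0 7 / 6 15]. Elementwise product with the kernel and sum: 0·2 + 15·-1.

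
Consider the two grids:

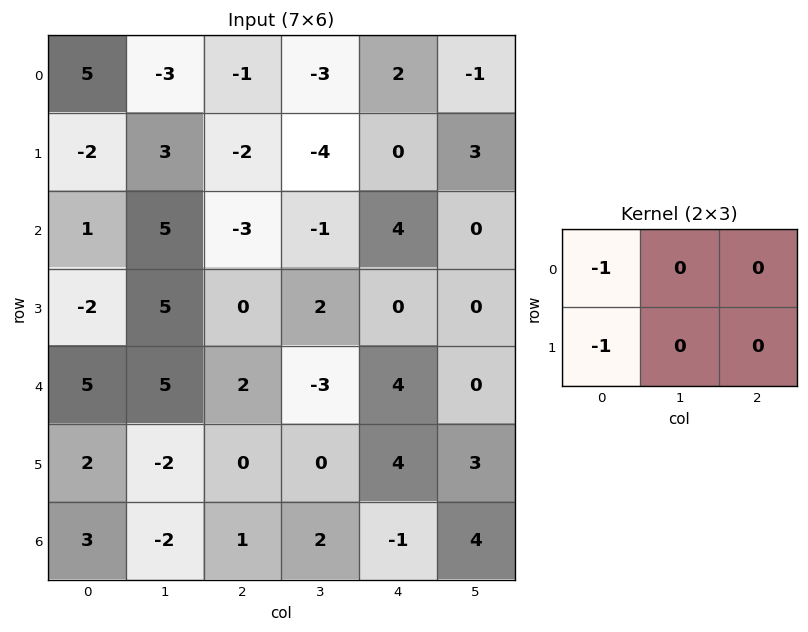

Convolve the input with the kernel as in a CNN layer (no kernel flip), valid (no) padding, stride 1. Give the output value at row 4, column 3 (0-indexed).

The receptive field on the input at this output position is [-3 4 0 / 0 4 3]. Elementwise product with the kernel and sum: -3·-1 + 0·-1.

3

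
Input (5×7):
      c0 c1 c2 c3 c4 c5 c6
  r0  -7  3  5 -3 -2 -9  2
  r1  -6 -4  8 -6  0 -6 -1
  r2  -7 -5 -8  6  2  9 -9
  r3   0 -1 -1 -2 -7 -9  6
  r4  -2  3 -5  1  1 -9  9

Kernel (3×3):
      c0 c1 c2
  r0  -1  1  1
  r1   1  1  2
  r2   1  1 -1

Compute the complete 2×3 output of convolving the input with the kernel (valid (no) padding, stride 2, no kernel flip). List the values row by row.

Output[0,0]: The receptive field on the input at this output position is [-7 3 5 / -6 -4 8 / -7 -5 -8]. Elementwise product with the kernel and sum: -7·-1 + 3·1 + 5·1 + -6·1 + -4·1 + 8·2 + -7·1 + -5·1 + -8·-1.

17 -12 7
-3 -6 -23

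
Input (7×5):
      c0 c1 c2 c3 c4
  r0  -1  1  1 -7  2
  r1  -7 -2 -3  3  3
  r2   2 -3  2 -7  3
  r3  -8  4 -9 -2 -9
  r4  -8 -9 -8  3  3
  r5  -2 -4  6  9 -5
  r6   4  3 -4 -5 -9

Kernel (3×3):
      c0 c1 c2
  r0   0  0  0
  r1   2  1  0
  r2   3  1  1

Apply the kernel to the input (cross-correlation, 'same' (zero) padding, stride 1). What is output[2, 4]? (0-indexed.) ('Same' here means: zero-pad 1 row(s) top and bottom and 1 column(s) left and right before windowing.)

The receptive field on the zero-padded input at this output position is [3 3 0 / -7 3 0 / -2 -9 0]. Elementwise product with the kernel and sum: -7·2 + 3·1 + -2·3 + -9·1 + 0·1.

-26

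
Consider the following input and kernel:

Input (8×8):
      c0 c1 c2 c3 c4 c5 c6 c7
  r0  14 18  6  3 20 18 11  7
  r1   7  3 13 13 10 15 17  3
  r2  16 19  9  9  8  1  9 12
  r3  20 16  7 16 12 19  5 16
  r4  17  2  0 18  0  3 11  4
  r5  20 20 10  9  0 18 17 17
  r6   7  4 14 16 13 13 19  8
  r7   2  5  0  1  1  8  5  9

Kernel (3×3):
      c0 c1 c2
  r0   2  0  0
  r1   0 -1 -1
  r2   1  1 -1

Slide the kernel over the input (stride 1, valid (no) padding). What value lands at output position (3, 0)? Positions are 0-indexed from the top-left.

68

The receptive field on the input at this output position is [20 16 7 / 17 2 0 / 20 20 10]. Elementwise product with the kernel and sum: 20·2 + 2·-1 + 0·-1 + 20·1 + 20·1 + 10·-1.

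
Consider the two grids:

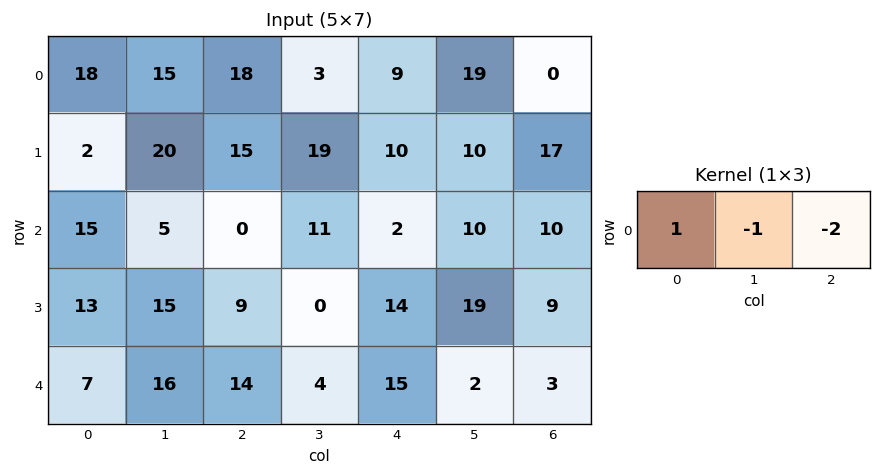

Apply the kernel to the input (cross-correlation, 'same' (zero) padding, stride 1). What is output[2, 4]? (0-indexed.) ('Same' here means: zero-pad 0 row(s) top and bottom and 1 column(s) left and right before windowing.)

The receptive field on the zero-padded input at this output position is [11 2 10]. Elementwise product with the kernel and sum: 11·1 + 2·-1 + 10·-2.

-11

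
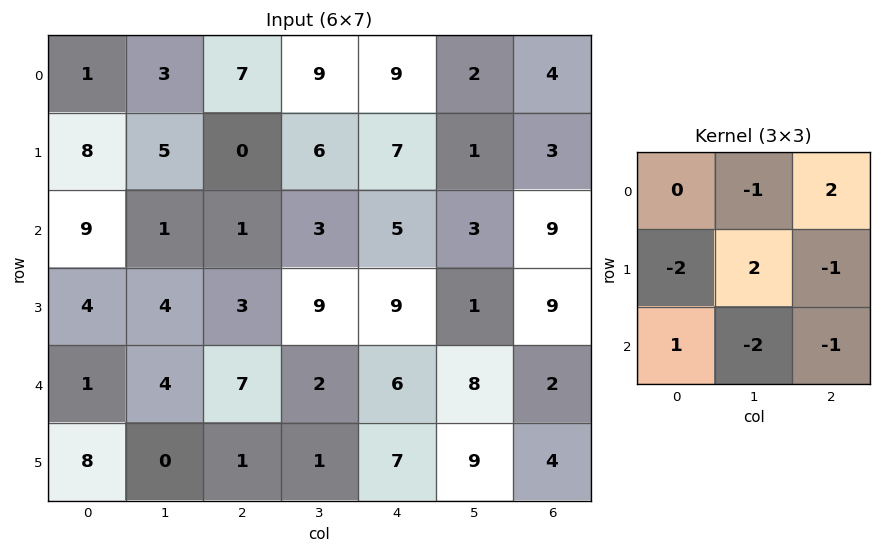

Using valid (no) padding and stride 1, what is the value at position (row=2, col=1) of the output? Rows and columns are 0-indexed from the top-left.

-18

The receptive field on the input at this output position is [1 1 3 / 4 3 9 / 4 7 2]. Elementwise product with the kernel and sum: 1·-1 + 3·2 + 4·-2 + 3·2 + 9·-1 + 4·1 + 7·-2 + 2·-1.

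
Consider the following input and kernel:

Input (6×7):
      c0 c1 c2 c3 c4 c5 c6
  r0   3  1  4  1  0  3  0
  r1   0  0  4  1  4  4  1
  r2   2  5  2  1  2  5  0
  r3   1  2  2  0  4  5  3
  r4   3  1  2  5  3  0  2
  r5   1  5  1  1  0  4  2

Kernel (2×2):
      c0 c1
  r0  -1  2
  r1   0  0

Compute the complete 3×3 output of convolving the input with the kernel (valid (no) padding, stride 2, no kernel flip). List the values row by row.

Output[0,0]: The receptive field on the input at this output position is [3 1 / 0 0]. Elementwise product with the kernel and sum: 3·-1 + 1·2.
Output[0,1]: The receptive field on the input at this output position is [4 1 / 4 1]. Elementwise product with the kernel and sum: 4·-1 + 1·2.

-1 -2 6
8 0 8
-1 8 -3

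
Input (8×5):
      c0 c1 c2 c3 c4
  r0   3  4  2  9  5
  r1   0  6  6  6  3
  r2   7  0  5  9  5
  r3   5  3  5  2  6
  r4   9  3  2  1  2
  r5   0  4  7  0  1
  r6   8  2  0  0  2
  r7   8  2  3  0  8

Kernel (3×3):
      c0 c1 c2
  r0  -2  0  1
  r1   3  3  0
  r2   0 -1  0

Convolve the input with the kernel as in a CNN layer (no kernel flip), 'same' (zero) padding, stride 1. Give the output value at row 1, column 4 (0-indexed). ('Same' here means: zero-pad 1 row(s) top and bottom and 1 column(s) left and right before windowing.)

The receptive field on the zero-padded input at this output position is [9 5 0 / 6 3 0 / 9 5 0]. Elementwise product with the kernel and sum: 9·-2 + 0·1 + 6·3 + 3·3 + 5·-1.

4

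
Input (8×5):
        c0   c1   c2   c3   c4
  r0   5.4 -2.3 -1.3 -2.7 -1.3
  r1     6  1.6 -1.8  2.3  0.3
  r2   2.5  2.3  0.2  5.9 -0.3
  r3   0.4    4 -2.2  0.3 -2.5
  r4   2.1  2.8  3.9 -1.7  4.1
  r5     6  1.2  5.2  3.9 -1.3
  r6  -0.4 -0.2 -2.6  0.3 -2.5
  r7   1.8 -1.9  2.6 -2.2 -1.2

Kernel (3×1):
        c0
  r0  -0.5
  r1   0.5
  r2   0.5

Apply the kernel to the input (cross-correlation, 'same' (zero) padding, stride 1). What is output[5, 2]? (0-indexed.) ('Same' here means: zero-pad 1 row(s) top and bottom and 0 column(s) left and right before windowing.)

-0.65

The receptive field on the zero-padded input at this output position is [3.9 / 5.2 / -2.6]. Elementwise product with the kernel and sum: 3.9·-0.5 + 5.2·0.5 + -2.6·0.5.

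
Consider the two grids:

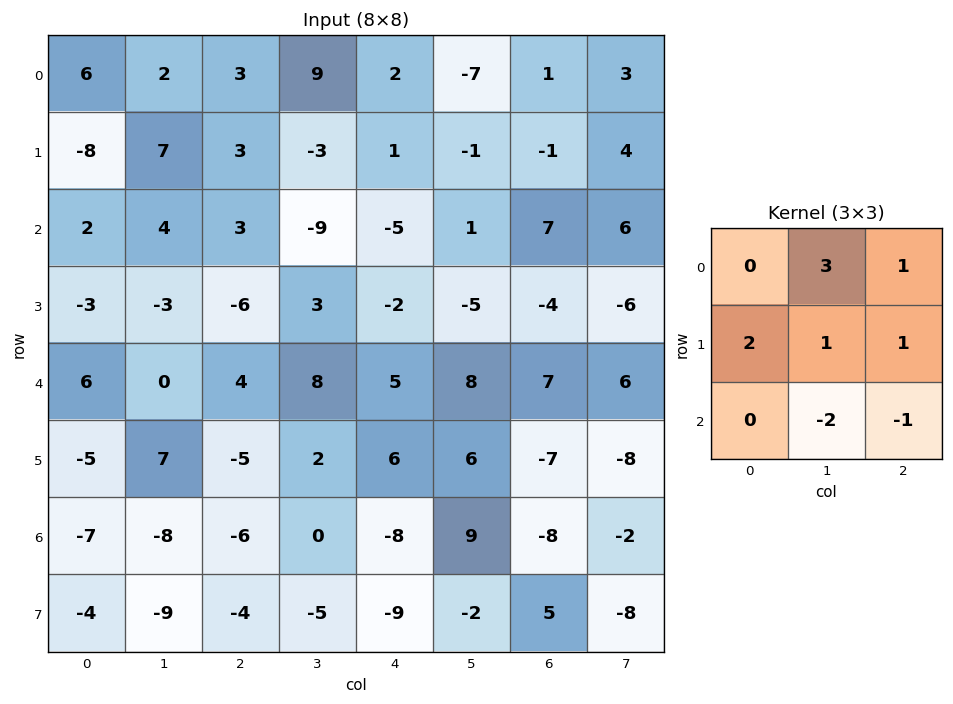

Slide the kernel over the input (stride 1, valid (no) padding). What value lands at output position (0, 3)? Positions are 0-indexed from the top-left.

2

The receptive field on the input at this output position is [9 2 -7 / -3 1 -1 / -9 -5 1]. Elementwise product with the kernel and sum: 2·3 + -7·1 + -3·2 + 1·1 + -1·1 + -5·-2 + 1·-1.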